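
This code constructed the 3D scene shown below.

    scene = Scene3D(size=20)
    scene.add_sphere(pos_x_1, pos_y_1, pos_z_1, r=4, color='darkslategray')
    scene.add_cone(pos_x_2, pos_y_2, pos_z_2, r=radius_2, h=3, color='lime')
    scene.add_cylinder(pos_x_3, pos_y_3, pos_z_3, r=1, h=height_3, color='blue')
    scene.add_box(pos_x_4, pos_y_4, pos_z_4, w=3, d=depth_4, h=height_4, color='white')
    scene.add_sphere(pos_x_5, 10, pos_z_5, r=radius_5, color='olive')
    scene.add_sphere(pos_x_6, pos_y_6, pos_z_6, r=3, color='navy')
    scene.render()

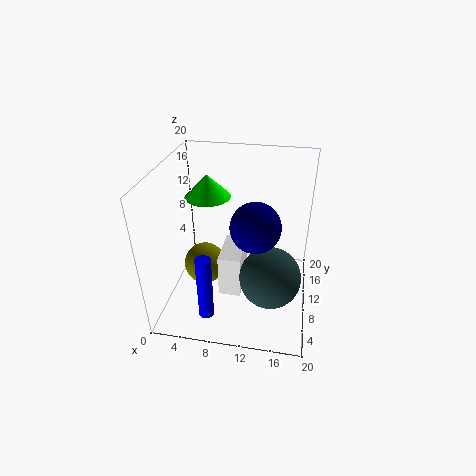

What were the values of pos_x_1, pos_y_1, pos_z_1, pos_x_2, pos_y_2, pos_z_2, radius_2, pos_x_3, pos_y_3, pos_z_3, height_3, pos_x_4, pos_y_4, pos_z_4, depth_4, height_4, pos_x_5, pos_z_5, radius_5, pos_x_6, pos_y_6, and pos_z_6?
pos_x_1 = 15
pos_y_1 = 6
pos_z_1 = 7
pos_x_2 = 6
pos_y_2 = 10
pos_z_2 = 16
radius_2 = 3
pos_x_3 = 7
pos_y_3 = 3
pos_z_3 = 2
height_3 = 9
pos_x_4 = 8
pos_y_4 = 6
pos_z_4 = 3
depth_4 = 6
height_4 = 6
pos_x_5 = 5
pos_z_5 = 5
radius_5 = 3
pos_x_6 = 13
pos_y_6 = 5
pos_z_6 = 15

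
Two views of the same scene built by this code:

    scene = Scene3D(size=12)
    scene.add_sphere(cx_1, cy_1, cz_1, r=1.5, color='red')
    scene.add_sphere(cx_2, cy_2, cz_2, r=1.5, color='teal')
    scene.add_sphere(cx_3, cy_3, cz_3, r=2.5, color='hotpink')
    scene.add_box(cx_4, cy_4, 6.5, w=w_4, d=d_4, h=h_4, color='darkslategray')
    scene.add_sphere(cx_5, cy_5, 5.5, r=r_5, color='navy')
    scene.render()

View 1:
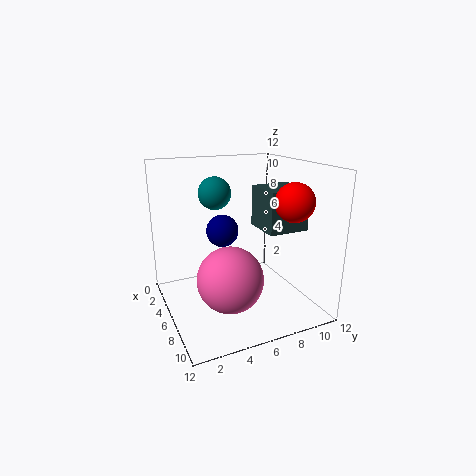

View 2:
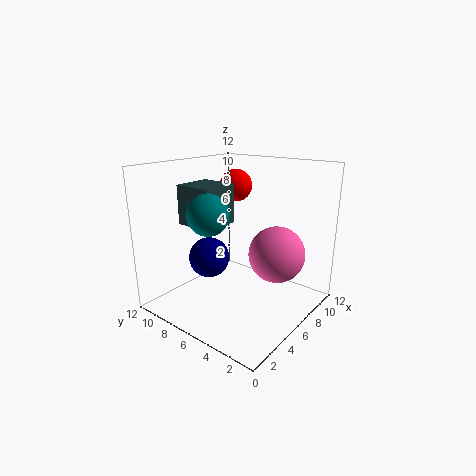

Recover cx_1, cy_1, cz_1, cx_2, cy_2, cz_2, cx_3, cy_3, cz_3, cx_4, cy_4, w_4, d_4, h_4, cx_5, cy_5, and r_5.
cx_1 = 9.5; cy_1 = 9; cz_1 = 9.5; cx_2 = 2; cy_2 = 5.5; cz_2 = 9; cx_3 = 9; cy_3 = 4; cz_3 = 4; cx_4 = 4.5; cy_4 = 8; w_4 = 3.5; d_4 = 3.5; h_4 = 3.5; cx_5 = 2.5; cy_5 = 6; r_5 = 1.5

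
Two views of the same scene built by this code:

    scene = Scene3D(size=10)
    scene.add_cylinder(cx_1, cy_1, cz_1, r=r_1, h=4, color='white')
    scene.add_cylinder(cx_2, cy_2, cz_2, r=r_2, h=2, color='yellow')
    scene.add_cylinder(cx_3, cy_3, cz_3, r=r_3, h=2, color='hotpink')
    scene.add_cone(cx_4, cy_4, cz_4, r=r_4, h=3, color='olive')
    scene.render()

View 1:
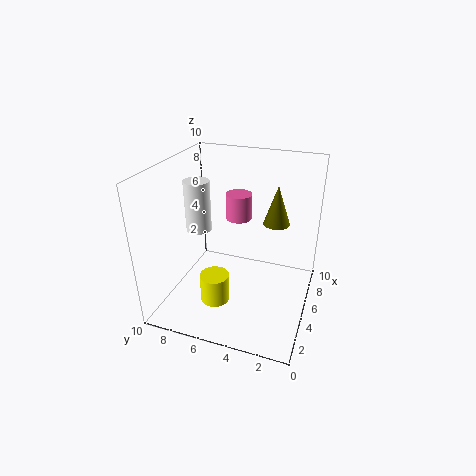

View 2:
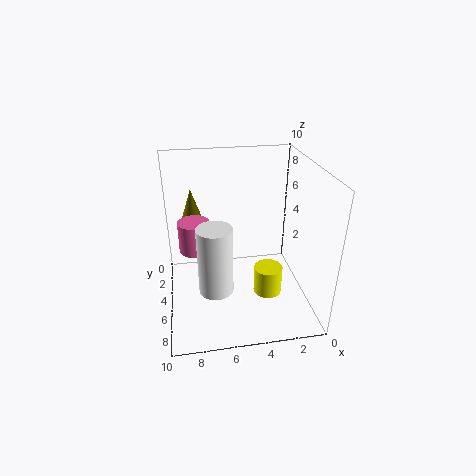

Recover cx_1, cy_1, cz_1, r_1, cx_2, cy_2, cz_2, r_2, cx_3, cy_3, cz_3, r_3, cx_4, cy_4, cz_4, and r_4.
cx_1 = 7, cy_1 = 9, cz_1 = 4, r_1 = 1, cx_2 = 3, cy_2 = 6, cz_2 = 1, r_2 = 1, cx_3 = 8, cy_3 = 6, cz_3 = 5, r_3 = 1, cx_4 = 8, cy_4 = 3, cz_4 = 5, r_4 = 1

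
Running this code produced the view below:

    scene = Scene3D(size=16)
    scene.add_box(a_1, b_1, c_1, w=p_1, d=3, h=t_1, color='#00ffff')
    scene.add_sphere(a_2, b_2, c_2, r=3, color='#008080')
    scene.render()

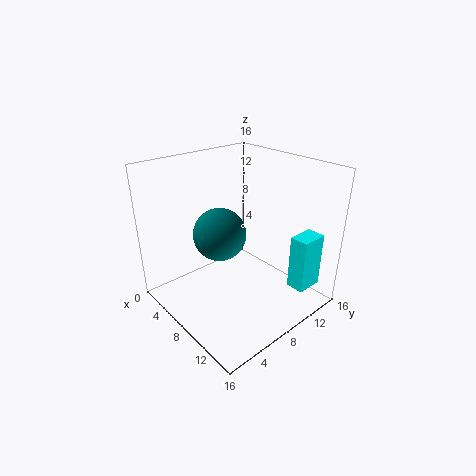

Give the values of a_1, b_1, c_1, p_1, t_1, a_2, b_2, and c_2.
a_1 = 13
b_1 = 11
c_1 = 3
p_1 = 2
t_1 = 6
a_2 = 6
b_2 = 7
c_2 = 8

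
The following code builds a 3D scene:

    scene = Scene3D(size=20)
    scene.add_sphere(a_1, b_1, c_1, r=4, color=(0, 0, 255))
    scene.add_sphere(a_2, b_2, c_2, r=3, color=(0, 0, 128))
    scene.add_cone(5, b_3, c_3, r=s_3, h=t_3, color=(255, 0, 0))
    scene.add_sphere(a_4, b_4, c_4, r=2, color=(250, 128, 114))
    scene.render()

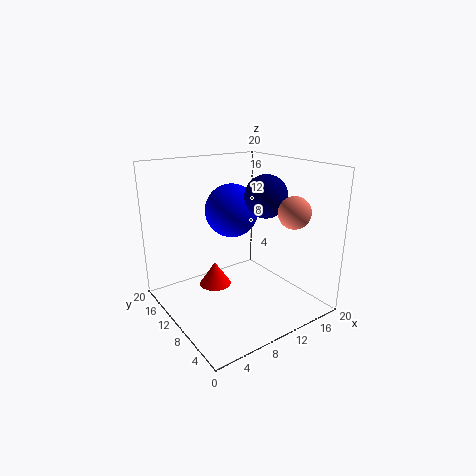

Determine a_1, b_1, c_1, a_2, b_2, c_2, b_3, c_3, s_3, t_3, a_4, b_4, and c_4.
a_1 = 12
b_1 = 14.5
c_1 = 12.5
a_2 = 14
b_2 = 9
c_2 = 15.5
b_3 = 8
c_3 = 5.5
s_3 = 2
t_3 = 3
a_4 = 13
b_4 = 2.5
c_4 = 15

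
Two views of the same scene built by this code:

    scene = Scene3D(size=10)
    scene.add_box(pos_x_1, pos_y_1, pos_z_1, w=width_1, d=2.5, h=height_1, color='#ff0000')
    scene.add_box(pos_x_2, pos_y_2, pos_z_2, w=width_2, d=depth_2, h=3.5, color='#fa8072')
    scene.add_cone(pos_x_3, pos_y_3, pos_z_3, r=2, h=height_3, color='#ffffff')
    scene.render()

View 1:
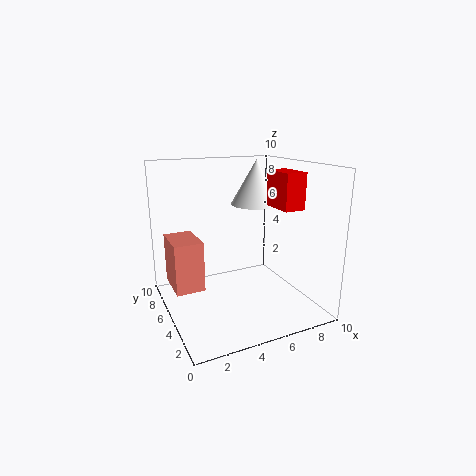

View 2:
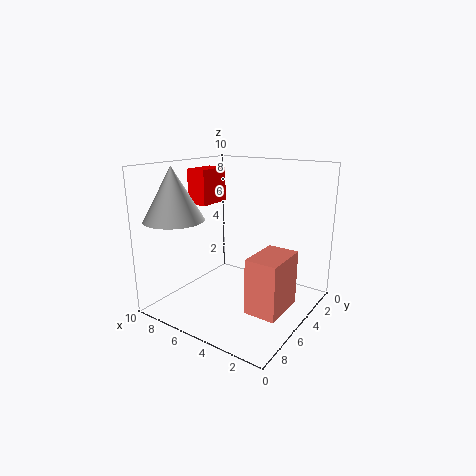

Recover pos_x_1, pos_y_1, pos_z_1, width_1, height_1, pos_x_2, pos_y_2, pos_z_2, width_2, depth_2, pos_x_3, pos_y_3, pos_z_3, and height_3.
pos_x_1 = 7.5
pos_y_1 = 3
pos_z_1 = 7
width_1 = 1.5
height_1 = 2.5
pos_x_2 = 0.5
pos_y_2 = 5
pos_z_2 = 1.5
width_2 = 2
depth_2 = 3
pos_x_3 = 8
pos_y_3 = 8
pos_z_3 = 6.5
height_3 = 3.5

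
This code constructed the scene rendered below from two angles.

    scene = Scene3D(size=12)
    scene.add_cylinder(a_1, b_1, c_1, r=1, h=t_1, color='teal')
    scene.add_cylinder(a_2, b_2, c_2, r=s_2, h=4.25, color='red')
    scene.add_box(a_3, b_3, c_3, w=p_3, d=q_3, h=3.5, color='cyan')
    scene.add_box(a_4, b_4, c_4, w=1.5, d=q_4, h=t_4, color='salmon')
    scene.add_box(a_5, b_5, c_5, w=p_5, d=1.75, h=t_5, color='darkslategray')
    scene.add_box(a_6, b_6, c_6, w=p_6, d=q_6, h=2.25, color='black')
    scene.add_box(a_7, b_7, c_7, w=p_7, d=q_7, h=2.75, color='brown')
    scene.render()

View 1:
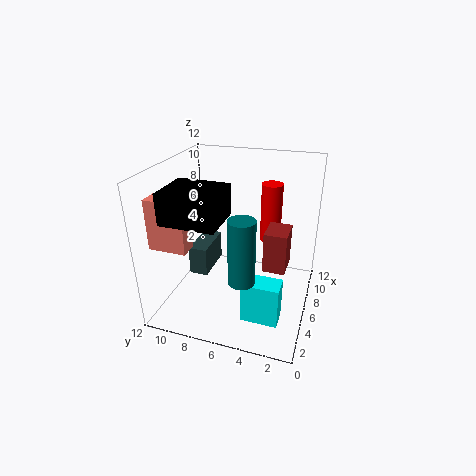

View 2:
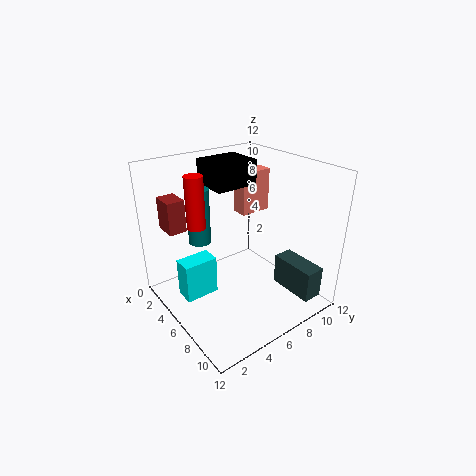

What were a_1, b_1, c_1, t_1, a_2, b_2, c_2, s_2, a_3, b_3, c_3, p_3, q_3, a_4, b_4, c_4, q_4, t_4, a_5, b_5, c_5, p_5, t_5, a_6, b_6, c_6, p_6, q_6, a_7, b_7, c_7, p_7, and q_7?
a_1 = 2.25; b_1 = 4.5; c_1 = 4.5; t_1 = 5; a_2 = 4.5; b_2 = 3; c_2 = 7.25; s_2 = 0.75; a_3 = 2.75; b_3 = 1.75; c_3 = 0.25; p_3 = 1.75; q_3 = 3; a_4 = 1.75; b_4 = 8.75; c_4 = 6.25; q_4 = 3; t_4 = 4; a_5 = 7; b_5 = 9.5; c_5 = 0.75; p_5 = 4; t_5 = 2.75; a_6 = 0.25; b_6 = 5.75; c_6 = 9.25; p_6 = 3.5; q_6 = 4; a_7 = 1.25; b_7 = 1.25; c_7 = 6.5; p_7 = 2; q_7 = 1.5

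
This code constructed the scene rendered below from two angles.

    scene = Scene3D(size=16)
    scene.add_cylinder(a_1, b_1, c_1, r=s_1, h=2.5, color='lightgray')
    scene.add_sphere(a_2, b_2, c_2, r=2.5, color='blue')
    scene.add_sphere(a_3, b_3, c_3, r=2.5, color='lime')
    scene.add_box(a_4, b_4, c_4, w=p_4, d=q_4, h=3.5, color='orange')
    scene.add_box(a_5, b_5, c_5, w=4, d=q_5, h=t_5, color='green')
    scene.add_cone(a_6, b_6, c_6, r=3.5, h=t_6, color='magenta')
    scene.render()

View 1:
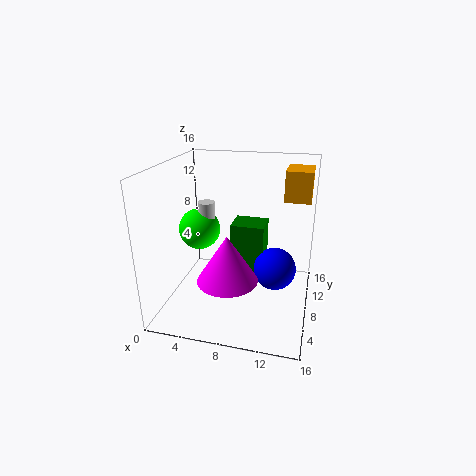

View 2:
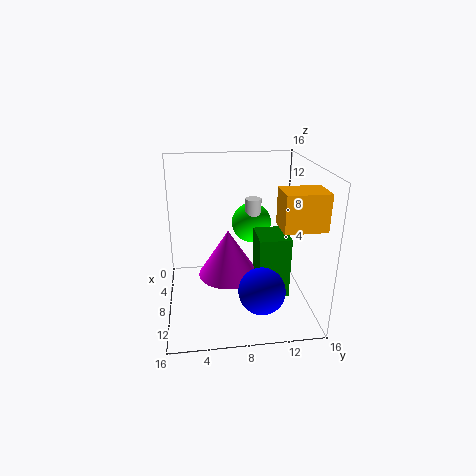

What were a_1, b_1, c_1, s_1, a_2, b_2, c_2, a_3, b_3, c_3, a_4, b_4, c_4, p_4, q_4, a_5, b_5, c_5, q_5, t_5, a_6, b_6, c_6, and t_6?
a_1 = 3.5, b_1 = 10.5, c_1 = 8.5, s_1 = 1, a_2 = 12, b_2 = 10, c_2 = 3.5, a_3 = 2.5, b_3 = 10.5, c_3 = 7.5, a_4 = 12.5, b_4 = 11, c_4 = 11.5, p_4 = 3, q_4 = 4, a_5 = 6.5, b_5 = 10, c_5 = 1.5, q_5 = 3.5, t_5 = 7, a_6 = 7, b_6 = 7, c_6 = 3, t_6 = 5.5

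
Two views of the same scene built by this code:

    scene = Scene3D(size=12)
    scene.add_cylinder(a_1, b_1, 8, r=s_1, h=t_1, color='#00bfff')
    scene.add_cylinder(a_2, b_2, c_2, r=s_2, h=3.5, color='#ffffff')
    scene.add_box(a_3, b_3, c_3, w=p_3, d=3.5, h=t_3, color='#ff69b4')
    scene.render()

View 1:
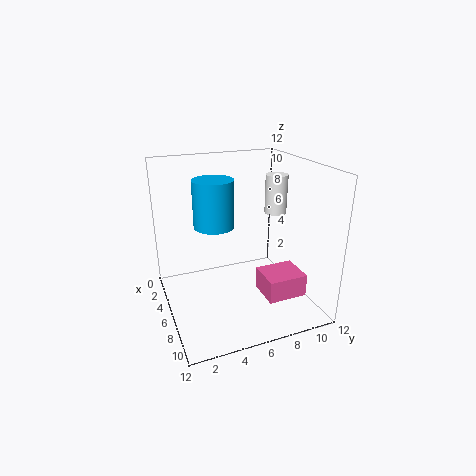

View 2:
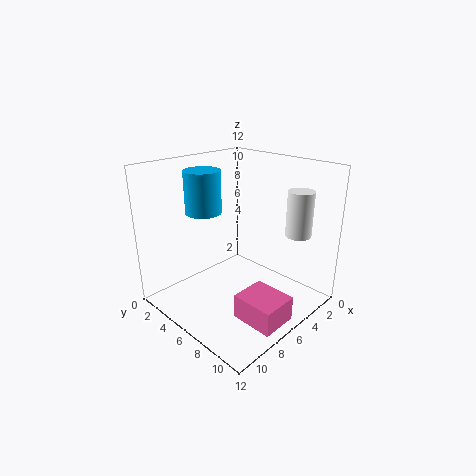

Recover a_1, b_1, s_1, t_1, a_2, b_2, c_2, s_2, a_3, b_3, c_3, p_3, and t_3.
a_1 = 7.5, b_1 = 3.5, s_1 = 1.5, t_1 = 3.5, a_2 = 4, b_2 = 10.5, c_2 = 7, s_2 = 1, a_3 = 5.5, b_3 = 8, c_3 = 0.5, p_3 = 3, t_3 = 2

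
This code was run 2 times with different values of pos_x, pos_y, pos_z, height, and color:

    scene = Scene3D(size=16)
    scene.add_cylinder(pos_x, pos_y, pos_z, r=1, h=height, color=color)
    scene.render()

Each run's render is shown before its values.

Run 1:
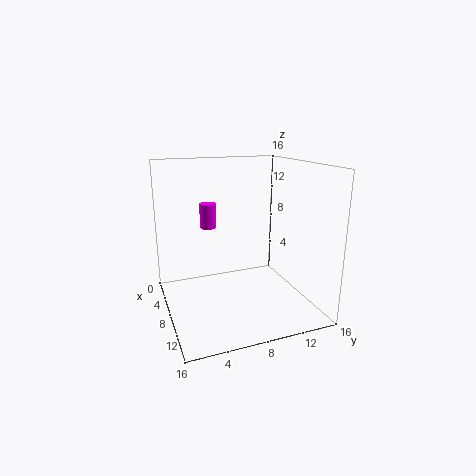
pos_x = 3, pos_y = 6, pos_z = 8, height = 3, color = 'magenta'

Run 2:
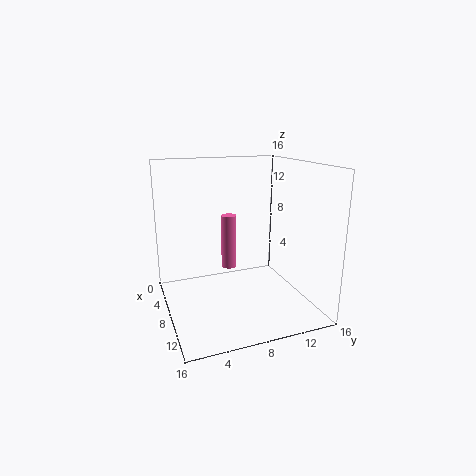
pos_x = 2, pos_y = 9, pos_z = 2, height = 7, color = 'hotpink'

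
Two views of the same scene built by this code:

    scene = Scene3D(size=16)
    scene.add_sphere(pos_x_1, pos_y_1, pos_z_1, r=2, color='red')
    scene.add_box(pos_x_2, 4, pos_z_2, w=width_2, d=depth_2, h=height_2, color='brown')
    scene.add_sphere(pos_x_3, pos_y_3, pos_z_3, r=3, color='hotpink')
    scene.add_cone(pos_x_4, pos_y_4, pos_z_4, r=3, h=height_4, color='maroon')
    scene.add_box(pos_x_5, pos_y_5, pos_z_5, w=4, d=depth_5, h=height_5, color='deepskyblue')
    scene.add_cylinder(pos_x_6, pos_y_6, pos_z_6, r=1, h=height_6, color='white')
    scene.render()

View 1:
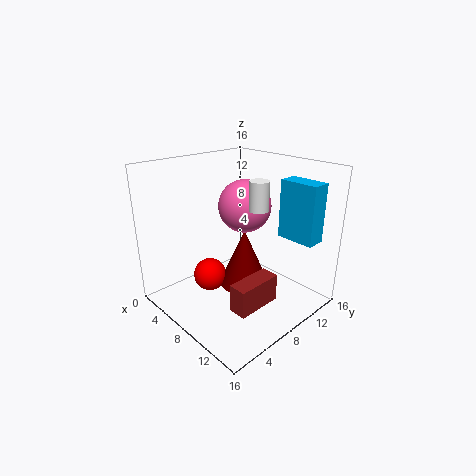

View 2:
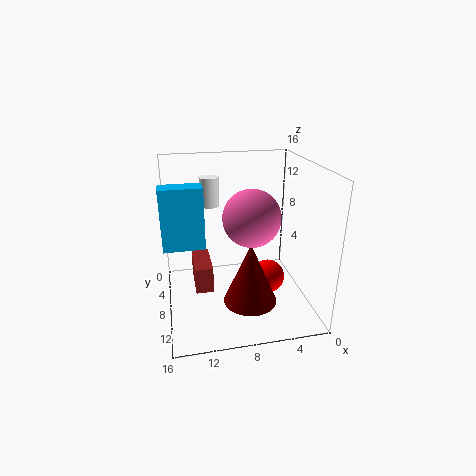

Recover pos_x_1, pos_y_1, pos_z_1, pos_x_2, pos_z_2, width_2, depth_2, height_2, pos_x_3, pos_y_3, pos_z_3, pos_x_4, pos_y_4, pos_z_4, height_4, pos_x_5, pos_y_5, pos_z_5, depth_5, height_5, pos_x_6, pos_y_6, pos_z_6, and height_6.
pos_x_1 = 4; pos_y_1 = 7; pos_z_1 = 2; pos_x_2 = 11; pos_z_2 = 2; width_2 = 2; depth_2 = 5; height_2 = 3; pos_x_3 = 7; pos_y_3 = 10; pos_z_3 = 11; pos_x_4 = 7; pos_y_4 = 10; pos_z_4 = 1; height_4 = 7; pos_x_5 = 12; pos_y_5 = 10; pos_z_5 = 9; depth_5 = 2; height_5 = 6; pos_x_6 = 11; pos_y_6 = 8; pos_z_6 = 12; height_6 = 3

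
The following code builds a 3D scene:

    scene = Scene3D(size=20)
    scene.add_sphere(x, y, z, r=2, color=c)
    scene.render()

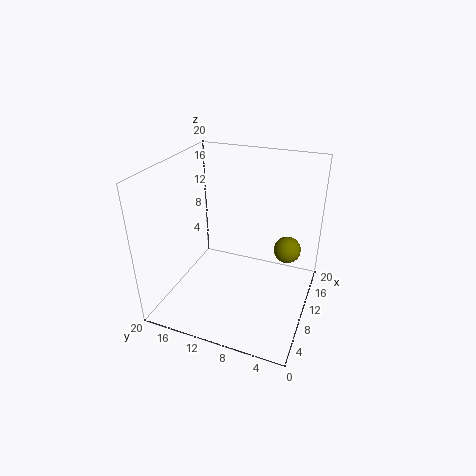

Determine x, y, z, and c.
x = 15
y = 4
z = 6.5
c = 'olive'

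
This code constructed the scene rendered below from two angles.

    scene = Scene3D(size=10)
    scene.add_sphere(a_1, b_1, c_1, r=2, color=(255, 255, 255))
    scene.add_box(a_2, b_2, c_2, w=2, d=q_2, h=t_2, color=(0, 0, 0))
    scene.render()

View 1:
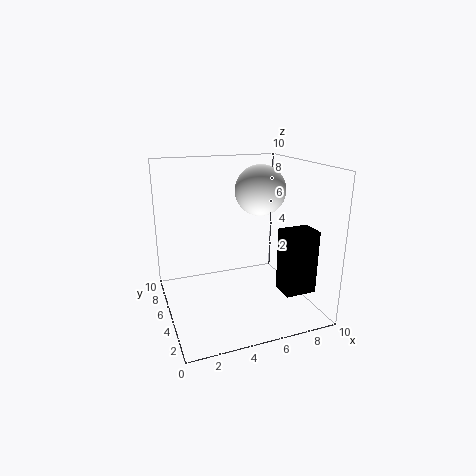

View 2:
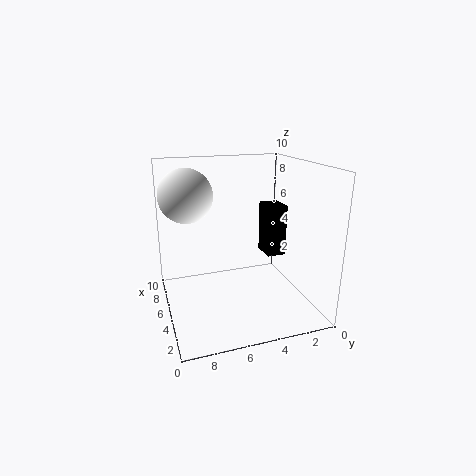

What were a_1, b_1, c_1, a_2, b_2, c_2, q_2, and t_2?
a_1 = 8; b_1 = 8; c_1 = 7.5; a_2 = 6.5; b_2 = 0.5; c_2 = 2.5; q_2 = 1.5; t_2 = 4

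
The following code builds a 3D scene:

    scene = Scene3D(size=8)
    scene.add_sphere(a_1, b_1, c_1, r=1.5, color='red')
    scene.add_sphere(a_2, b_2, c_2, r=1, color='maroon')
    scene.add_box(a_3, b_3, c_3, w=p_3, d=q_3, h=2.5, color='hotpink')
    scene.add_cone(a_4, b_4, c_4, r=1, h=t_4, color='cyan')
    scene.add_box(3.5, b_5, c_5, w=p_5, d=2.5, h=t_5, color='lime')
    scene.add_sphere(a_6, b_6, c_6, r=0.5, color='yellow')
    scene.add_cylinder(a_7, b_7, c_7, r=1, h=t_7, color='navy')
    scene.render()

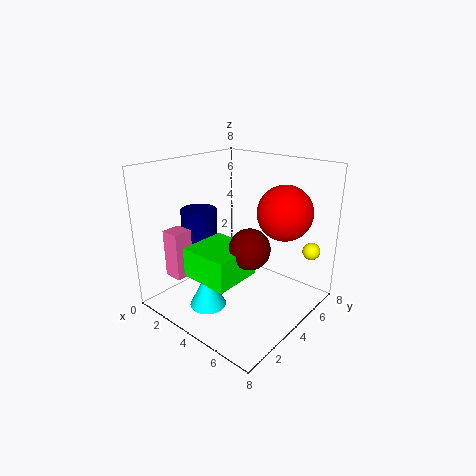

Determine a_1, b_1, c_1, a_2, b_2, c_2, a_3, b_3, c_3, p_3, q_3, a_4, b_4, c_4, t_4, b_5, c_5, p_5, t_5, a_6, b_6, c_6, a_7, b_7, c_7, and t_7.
a_1 = 6; b_1 = 5.5; c_1 = 5.5; a_2 = 6; b_2 = 2.5; c_2 = 4.5; a_3 = 2; b_3 = 0.5; c_3 = 2.5; p_3 = 1; q_3 = 1; a_4 = 3.5; b_4 = 2; c_4 = 0.5; t_4 = 2; b_5 = 0.5; c_5 = 3; p_5 = 2.5; t_5 = 1.5; a_6 = 7; b_6 = 7; c_6 = 3; a_7 = 2; b_7 = 3; c_7 = 2.5; t_7 = 3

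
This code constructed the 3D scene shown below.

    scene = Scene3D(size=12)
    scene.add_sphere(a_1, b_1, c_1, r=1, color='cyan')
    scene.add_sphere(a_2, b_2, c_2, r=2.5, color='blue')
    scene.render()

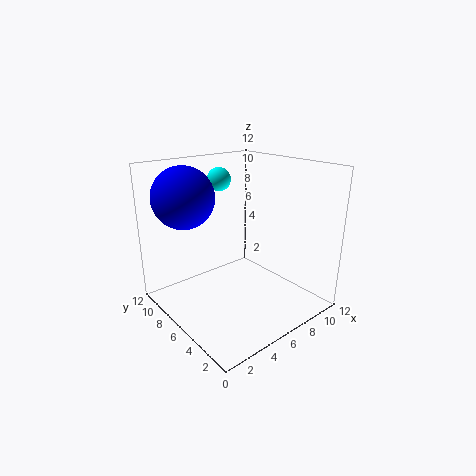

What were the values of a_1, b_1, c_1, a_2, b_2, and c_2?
a_1 = 6, b_1 = 8.5, c_1 = 10.5, a_2 = 2.5, b_2 = 8.5, c_2 = 9.5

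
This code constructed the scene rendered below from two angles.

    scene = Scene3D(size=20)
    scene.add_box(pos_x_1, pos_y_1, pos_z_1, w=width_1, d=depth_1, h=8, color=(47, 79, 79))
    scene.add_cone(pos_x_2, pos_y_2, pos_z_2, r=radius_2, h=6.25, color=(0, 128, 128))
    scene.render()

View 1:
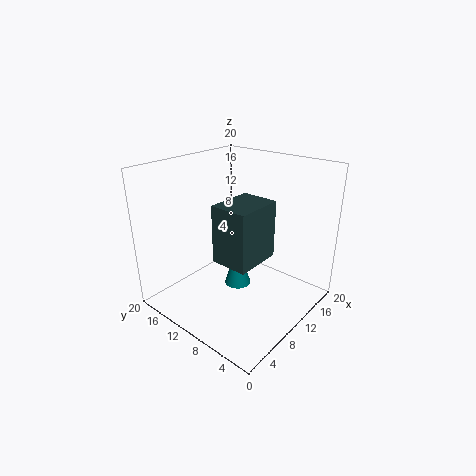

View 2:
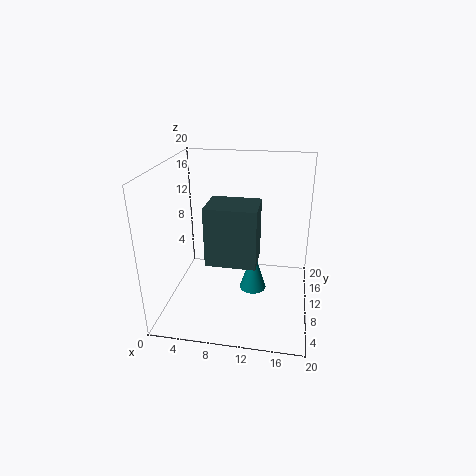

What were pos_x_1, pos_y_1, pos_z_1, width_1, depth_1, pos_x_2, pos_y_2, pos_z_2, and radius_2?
pos_x_1 = 6.25
pos_y_1 = 6
pos_z_1 = 7.5
width_1 = 6.75
depth_1 = 5.25
pos_x_2 = 12
pos_y_2 = 11.75
pos_z_2 = 1
radius_2 = 2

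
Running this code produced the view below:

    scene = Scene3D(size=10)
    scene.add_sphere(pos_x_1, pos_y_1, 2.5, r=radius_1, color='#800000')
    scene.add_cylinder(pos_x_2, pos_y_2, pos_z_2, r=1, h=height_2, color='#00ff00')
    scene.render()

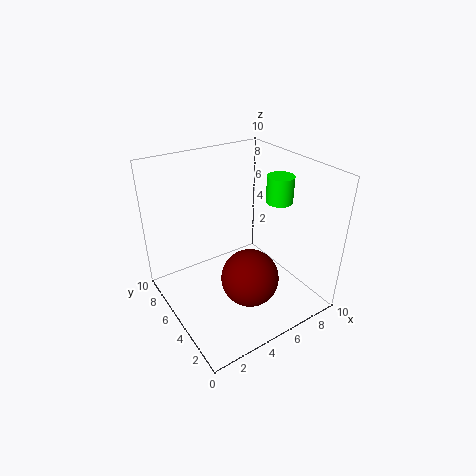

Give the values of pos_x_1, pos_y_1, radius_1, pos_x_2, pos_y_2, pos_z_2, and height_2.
pos_x_1 = 5
pos_y_1 = 3.5
radius_1 = 2
pos_x_2 = 9
pos_y_2 = 5.5
pos_z_2 = 6.5
height_2 = 2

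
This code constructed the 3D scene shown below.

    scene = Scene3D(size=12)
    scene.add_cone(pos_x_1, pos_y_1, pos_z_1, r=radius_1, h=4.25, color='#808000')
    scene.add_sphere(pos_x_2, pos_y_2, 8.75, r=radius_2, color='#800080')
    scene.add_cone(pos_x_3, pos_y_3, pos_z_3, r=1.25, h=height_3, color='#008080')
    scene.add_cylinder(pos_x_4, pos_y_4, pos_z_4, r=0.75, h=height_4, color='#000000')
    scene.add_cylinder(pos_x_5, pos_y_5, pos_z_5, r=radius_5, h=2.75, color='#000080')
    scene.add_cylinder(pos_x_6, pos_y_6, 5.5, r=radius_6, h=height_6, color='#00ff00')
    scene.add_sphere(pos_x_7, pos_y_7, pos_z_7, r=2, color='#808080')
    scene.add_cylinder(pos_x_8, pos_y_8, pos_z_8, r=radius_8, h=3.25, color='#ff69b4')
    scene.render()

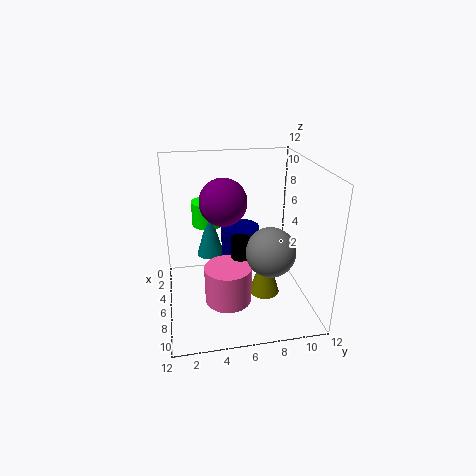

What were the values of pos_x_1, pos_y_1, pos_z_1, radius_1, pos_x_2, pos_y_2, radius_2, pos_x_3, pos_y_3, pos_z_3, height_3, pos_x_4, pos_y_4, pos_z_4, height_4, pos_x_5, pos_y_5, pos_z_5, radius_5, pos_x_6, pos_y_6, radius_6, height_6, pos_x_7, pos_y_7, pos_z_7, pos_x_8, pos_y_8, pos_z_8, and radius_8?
pos_x_1 = 7.5; pos_y_1 = 8; pos_z_1 = 1.5; radius_1 = 1.25; pos_x_2 = 4.75; pos_y_2 = 5; radius_2 = 2; pos_x_3 = 2.75; pos_y_3 = 4; pos_z_3 = 3; height_3 = 4.25; pos_x_4 = 7; pos_y_4 = 6; pos_z_4 = 4.75; height_4 = 1.75; pos_x_5 = 3.25; pos_y_5 = 6.75; pos_z_5 = 3; radius_5 = 1.75; pos_x_6 = 1.5; pos_y_6 = 4; radius_6 = 1.5; height_6 = 2.25; pos_x_7 = 8; pos_y_7 = 8.25; pos_z_7 = 5.5; pos_x_8 = 6.75; pos_y_8 = 5; pos_z_8 = 0.5; radius_8 = 2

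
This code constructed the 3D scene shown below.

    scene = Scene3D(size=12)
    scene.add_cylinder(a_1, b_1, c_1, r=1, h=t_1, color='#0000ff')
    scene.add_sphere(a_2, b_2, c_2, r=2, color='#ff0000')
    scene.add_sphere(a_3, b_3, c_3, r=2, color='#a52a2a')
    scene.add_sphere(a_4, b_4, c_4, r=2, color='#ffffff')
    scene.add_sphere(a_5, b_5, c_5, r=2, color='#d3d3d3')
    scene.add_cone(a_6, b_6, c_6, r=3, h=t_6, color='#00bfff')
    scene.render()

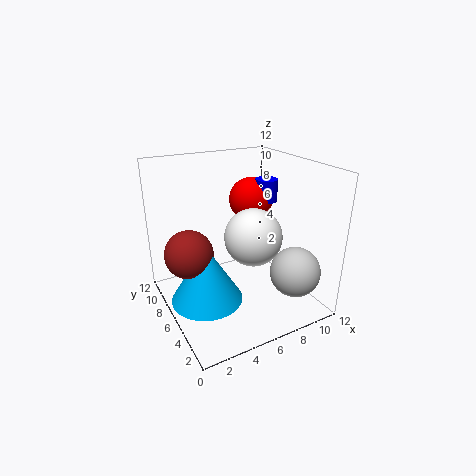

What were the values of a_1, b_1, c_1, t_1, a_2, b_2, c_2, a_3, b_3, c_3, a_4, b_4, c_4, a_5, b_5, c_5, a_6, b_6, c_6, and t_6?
a_1 = 10; b_1 = 8; c_1 = 8; t_1 = 2; a_2 = 9; b_2 = 9; c_2 = 8; a_3 = 2; b_3 = 7; c_3 = 5; a_4 = 5; b_4 = 2; c_4 = 8; a_5 = 9; b_5 = 2; c_5 = 4; a_6 = 3; b_6 = 6; c_6 = 1; t_6 = 5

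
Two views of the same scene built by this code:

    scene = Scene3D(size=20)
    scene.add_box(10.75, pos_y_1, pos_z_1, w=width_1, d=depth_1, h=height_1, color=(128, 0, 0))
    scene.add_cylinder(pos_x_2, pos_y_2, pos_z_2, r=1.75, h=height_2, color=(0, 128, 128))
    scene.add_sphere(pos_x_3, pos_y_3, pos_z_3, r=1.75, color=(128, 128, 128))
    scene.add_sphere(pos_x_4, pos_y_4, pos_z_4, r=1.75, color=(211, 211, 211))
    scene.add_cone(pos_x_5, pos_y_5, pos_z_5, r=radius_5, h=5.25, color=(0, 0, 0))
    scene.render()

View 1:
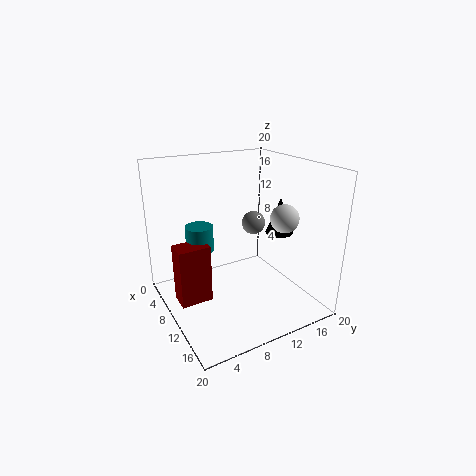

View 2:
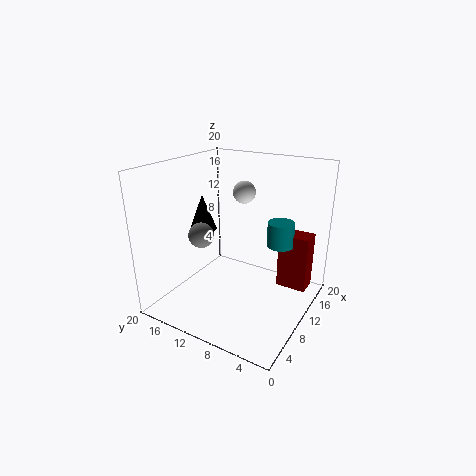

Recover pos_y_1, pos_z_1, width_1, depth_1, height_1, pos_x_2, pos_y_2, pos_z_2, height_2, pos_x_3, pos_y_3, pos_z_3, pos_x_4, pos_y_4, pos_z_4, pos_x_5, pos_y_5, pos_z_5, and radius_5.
pos_y_1 = 0.25, pos_z_1 = 4, width_1 = 2.75, depth_1 = 4, height_1 = 7.5, pos_x_2 = 10.75, pos_y_2 = 4, pos_z_2 = 10, height_2 = 3.25, pos_x_3 = 7.25, pos_y_3 = 14.25, pos_z_3 = 10.5, pos_x_4 = 16.5, pos_y_4 = 12.75, pos_z_4 = 14.5, pos_x_5 = 10.75, pos_y_5 = 16.5, pos_z_5 = 9.75, radius_5 = 2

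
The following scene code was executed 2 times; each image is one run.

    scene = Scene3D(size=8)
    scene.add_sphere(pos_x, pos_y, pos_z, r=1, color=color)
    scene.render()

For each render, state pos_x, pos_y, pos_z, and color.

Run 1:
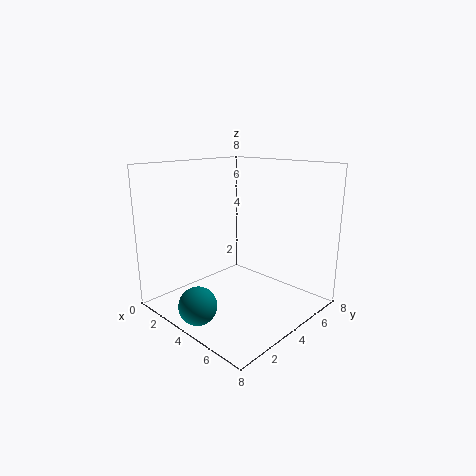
pos_x = 4, pos_y = 1, pos_z = 1, color = 'teal'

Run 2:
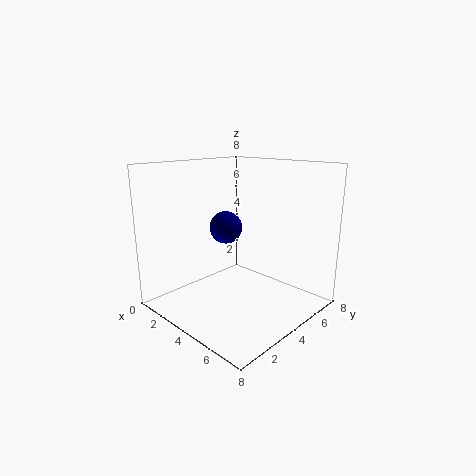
pos_x = 2, pos_y = 5, pos_z = 4, color = 'navy'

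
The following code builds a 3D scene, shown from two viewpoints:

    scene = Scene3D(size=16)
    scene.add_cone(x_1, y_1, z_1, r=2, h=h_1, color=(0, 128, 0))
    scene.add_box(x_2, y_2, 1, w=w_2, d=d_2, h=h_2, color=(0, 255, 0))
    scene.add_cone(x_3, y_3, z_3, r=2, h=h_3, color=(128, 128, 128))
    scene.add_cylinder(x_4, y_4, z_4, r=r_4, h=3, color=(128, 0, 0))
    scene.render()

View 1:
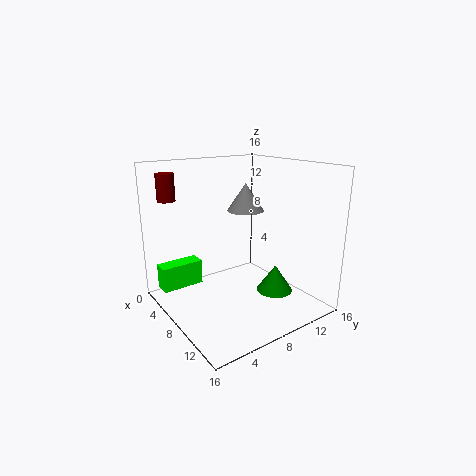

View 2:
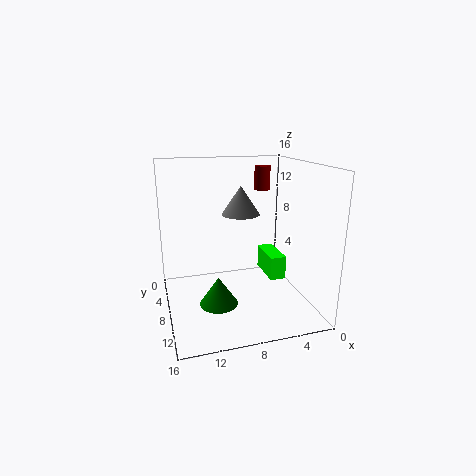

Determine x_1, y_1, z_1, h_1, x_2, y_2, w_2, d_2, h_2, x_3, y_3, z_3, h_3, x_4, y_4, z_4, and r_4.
x_1 = 11; y_1 = 11; z_1 = 2; h_1 = 3; x_2 = 1; y_2 = 1; w_2 = 2; d_2 = 5; h_2 = 3; x_3 = 8; y_3 = 9; z_3 = 11; h_3 = 3; x_4 = 3; y_4 = 2; z_4 = 12; r_4 = 1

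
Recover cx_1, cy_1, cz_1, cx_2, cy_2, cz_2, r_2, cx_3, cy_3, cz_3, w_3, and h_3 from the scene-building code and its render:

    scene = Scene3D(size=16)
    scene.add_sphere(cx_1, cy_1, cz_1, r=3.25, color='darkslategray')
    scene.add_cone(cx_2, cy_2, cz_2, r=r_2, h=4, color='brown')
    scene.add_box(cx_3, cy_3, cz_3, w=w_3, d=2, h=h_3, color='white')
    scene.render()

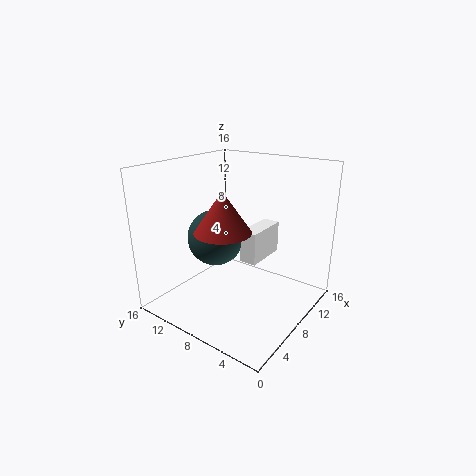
cx_1 = 8, cy_1 = 11.25, cz_1 = 7.25, cx_2 = 3.5, cy_2 = 6.5, cz_2 = 10.5, r_2 = 2.75, cx_3 = 8.75, cy_3 = 6.25, cz_3 = 4.75, w_3 = 5.25, h_3 = 3.75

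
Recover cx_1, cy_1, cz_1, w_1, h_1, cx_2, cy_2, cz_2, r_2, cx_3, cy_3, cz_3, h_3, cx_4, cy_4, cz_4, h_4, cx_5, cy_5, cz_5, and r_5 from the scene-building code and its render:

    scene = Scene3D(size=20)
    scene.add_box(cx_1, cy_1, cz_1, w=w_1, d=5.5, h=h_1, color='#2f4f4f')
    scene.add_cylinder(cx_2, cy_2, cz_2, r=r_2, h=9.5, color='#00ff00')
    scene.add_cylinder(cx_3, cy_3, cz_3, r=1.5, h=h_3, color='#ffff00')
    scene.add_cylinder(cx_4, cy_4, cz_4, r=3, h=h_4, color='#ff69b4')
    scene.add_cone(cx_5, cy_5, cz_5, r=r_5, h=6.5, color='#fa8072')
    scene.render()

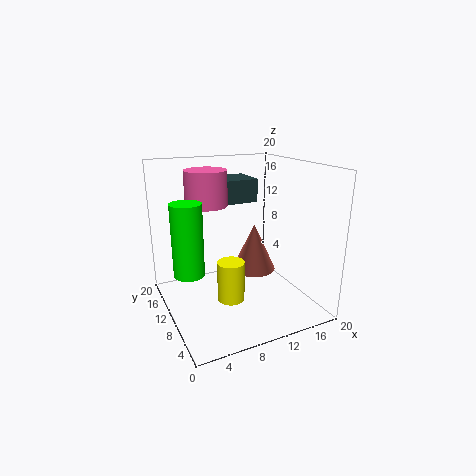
cx_1 = 9, cy_1 = 14.5, cz_1 = 13.5, w_1 = 6.5, h_1 = 3.5, cx_2 = 2.5, cy_2 = 9, cz_2 = 6.5, r_2 = 2, cx_3 = 5, cy_3 = 1.5, cz_3 = 6.5, h_3 = 4.5, cx_4 = 7, cy_4 = 14, cz_4 = 14, h_4 = 5, cx_5 = 12, cy_5 = 9, cz_5 = 5.5, r_5 = 3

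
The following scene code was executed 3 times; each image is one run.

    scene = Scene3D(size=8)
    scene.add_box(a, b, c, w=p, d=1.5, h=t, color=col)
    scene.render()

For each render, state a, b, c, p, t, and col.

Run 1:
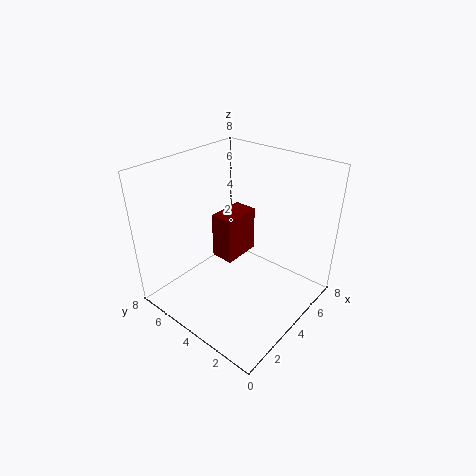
a = 5, b = 5.5, c = 1, p = 2.5, t = 3, col = 'maroon'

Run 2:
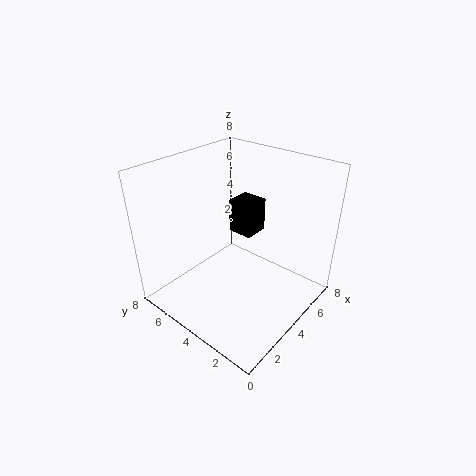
a = 5, b = 4, c = 3.5, p = 1.5, t = 2, col = 'black'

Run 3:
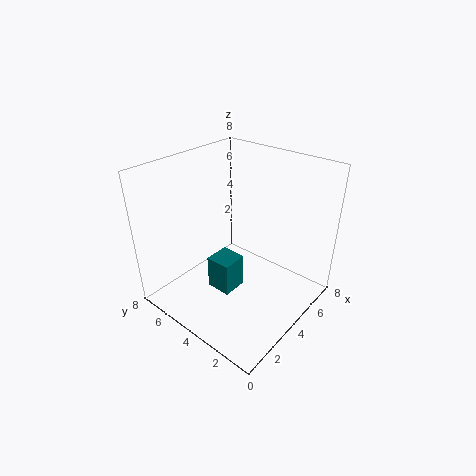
a = 3, b = 4, c = 0.5, p = 1.5, t = 2, col = 'teal'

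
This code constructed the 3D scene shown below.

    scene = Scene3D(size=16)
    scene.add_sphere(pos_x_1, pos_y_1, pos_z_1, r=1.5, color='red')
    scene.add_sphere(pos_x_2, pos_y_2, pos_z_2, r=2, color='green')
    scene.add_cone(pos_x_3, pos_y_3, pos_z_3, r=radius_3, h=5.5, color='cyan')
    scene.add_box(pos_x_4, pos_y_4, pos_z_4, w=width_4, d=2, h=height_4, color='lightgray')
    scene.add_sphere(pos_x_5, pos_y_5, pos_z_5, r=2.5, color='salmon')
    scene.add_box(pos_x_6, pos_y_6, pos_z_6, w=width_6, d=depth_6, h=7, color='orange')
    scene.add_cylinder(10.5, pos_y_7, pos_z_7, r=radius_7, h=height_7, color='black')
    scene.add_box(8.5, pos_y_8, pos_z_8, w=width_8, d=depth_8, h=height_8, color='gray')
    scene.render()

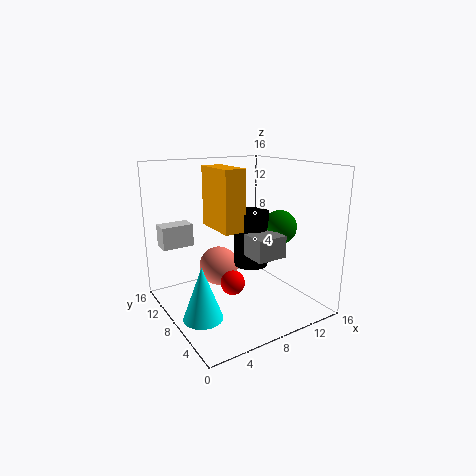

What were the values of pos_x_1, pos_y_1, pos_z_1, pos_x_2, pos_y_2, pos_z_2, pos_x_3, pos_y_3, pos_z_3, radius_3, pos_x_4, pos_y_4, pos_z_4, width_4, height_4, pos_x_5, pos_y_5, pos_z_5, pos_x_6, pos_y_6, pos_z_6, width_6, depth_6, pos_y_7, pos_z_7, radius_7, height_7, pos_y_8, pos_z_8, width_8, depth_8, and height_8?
pos_x_1 = 8.5; pos_y_1 = 10; pos_z_1 = 1.5; pos_x_2 = 13.5; pos_y_2 = 7.5; pos_z_2 = 8.5; pos_x_3 = 2; pos_y_3 = 5; pos_z_3 = 1.5; radius_3 = 2; pos_x_4 = 0.5; pos_y_4 = 11; pos_z_4 = 7; width_4 = 3.5; height_4 = 2.5; pos_x_5 = 8.5; pos_y_5 = 13.5; pos_z_5 = 2.5; pos_x_6 = 6.5; pos_y_6 = 8; pos_z_6 = 8.5; width_6 = 2.5; depth_6 = 5.5; pos_y_7 = 9; pos_z_7 = 4; radius_7 = 2; height_7 = 6.5; pos_y_8 = 4.5; pos_z_8 = 6; width_8 = 3.5; depth_8 = 3; height_8 = 2.5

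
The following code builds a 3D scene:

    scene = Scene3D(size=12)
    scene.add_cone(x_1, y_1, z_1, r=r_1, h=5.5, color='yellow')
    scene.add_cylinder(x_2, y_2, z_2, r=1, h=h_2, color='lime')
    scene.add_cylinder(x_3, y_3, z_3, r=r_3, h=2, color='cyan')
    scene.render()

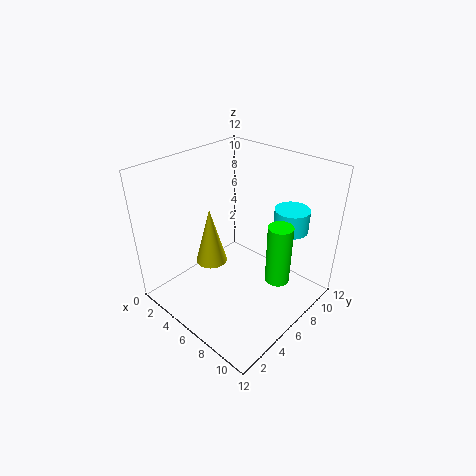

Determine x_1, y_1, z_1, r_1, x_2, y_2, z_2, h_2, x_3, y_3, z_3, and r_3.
x_1 = 2; y_1 = 6.5; z_1 = 1.5; r_1 = 1.5; x_2 = 9.5; y_2 = 7; z_2 = 3; h_2 = 5; x_3 = 8.5; y_3 = 10; z_3 = 6; r_3 = 1.5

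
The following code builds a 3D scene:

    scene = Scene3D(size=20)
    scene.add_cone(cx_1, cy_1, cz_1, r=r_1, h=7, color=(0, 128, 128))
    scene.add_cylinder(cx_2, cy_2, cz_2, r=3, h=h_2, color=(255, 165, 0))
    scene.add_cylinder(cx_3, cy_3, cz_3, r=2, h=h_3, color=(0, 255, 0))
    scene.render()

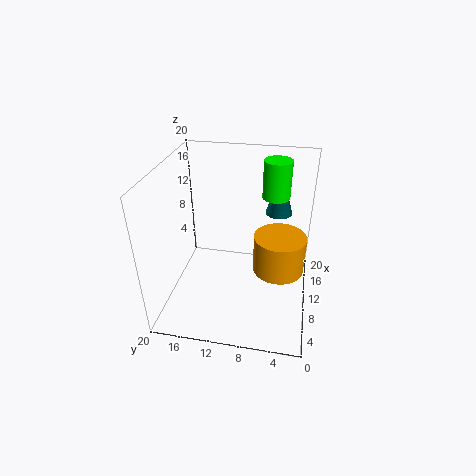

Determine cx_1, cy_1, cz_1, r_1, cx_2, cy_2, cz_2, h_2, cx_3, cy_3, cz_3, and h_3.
cx_1 = 16.5, cy_1 = 5, cz_1 = 11, r_1 = 2, cx_2 = 4.5, cy_2 = 4, cz_2 = 10, h_2 = 4.5, cx_3 = 15.5, cy_3 = 5.5, cz_3 = 14, h_3 = 5.5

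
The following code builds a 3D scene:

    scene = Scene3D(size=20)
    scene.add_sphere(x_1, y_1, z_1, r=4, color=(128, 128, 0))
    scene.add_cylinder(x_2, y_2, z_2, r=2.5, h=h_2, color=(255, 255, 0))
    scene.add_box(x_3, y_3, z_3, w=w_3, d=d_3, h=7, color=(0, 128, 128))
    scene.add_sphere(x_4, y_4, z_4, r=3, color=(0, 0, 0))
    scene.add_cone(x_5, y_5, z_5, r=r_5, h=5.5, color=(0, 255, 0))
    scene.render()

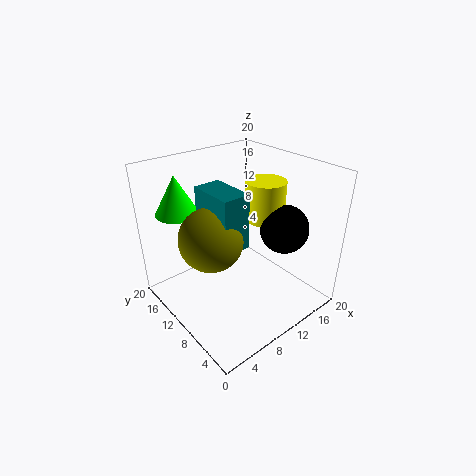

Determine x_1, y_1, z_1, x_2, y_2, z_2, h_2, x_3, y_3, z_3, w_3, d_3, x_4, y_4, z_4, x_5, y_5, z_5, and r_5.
x_1 = 4.5
y_1 = 8.5
z_1 = 12.5
x_2 = 11.5
y_2 = 6.5
z_2 = 14
h_2 = 5
x_3 = 4.5
y_3 = 5.5
z_3 = 11.5
w_3 = 3.5
d_3 = 6
x_4 = 12
y_4 = 3.5
z_4 = 13.5
x_5 = 4.5
y_5 = 16.5
z_5 = 13
r_5 = 3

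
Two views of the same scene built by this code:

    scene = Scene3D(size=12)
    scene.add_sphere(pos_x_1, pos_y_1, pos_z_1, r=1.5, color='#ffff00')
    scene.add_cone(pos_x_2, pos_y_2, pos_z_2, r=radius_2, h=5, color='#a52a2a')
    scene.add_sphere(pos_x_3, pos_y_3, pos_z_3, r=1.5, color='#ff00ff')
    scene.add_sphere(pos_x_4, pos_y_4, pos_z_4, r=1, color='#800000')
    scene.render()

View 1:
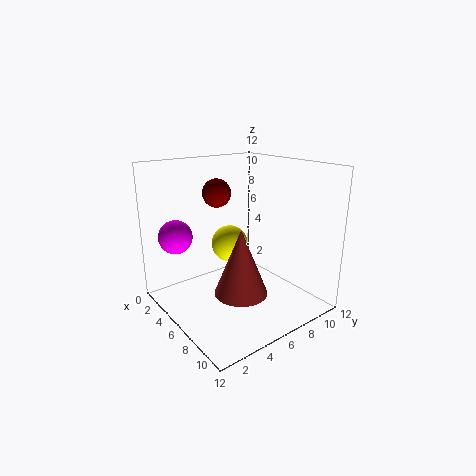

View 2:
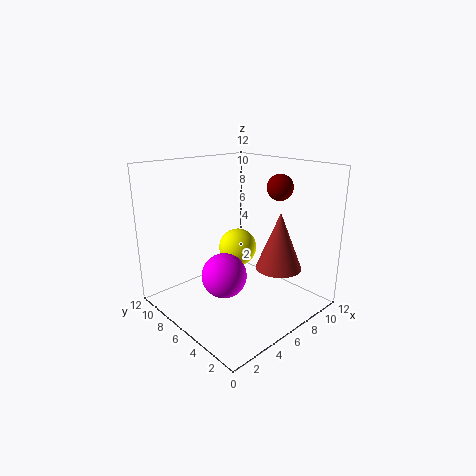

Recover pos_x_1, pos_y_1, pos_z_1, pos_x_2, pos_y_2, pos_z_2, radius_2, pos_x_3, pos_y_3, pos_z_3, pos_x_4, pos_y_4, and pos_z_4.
pos_x_1 = 5.5, pos_y_1 = 5.5, pos_z_1 = 5.5, pos_x_2 = 9, pos_y_2 = 4, pos_z_2 = 3, radius_2 = 2, pos_x_3 = 1.5, pos_y_3 = 2.5, pos_z_3 = 5.5, pos_x_4 = 7.5, pos_y_4 = 3, pos_z_4 = 10.5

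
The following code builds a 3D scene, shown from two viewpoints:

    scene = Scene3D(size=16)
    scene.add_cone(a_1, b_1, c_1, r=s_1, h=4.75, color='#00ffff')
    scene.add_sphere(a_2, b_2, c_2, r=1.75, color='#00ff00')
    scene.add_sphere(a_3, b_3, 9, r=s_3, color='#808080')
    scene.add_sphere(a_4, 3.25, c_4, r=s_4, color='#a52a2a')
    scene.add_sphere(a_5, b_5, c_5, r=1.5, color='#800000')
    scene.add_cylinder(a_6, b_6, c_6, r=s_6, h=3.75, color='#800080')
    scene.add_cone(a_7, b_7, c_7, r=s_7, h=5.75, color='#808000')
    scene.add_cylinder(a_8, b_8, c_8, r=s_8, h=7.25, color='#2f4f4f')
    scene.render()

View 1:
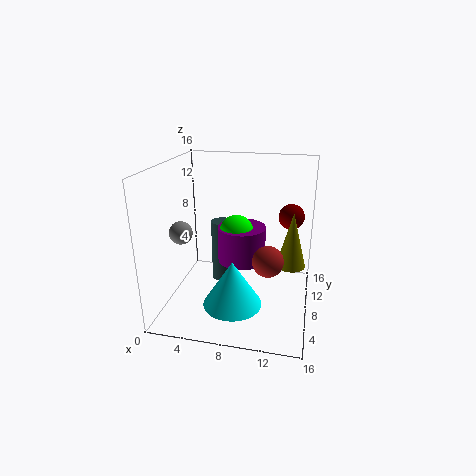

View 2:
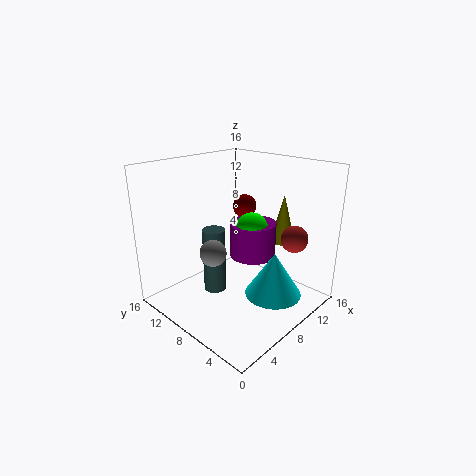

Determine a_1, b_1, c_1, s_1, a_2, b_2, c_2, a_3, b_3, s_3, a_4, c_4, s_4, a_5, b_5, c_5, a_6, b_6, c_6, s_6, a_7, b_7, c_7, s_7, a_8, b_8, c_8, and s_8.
a_1 = 8.5, b_1 = 3.25, c_1 = 2.75, s_1 = 3, a_2 = 8.25, b_2 = 6.25, c_2 = 9.5, a_3 = 2.25, b_3 = 5.75, s_3 = 1.25, a_4 = 12, c_4 = 8, s_4 = 1.5, a_5 = 13.5, b_5 = 12, c_5 = 9.5, a_6 = 8.75, b_6 = 6.5, c_6 = 6.25, s_6 = 2.5, a_7 = 14, b_7 = 6.25, c_7 = 6.25, s_7 = 1.5, a_8 = 5.75, b_8 = 9.5, c_8 = 2, s_8 = 1.25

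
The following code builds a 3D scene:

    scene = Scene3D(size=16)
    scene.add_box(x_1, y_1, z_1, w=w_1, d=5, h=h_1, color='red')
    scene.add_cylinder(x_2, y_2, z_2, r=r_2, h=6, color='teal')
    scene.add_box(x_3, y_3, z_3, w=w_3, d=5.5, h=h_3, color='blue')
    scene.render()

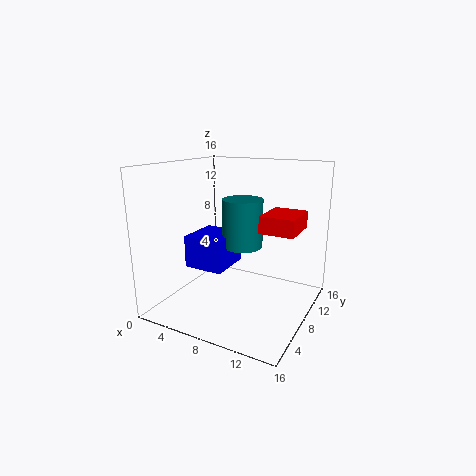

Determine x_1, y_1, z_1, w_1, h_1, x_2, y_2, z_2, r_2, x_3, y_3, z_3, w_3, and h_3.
x_1 = 10
y_1 = 9
z_1 = 8.5
w_1 = 4
h_1 = 2
x_2 = 6.5
y_2 = 12
z_2 = 5.5
r_2 = 2.5
x_3 = 0.5
y_3 = 8
z_3 = 3
w_3 = 5
h_3 = 4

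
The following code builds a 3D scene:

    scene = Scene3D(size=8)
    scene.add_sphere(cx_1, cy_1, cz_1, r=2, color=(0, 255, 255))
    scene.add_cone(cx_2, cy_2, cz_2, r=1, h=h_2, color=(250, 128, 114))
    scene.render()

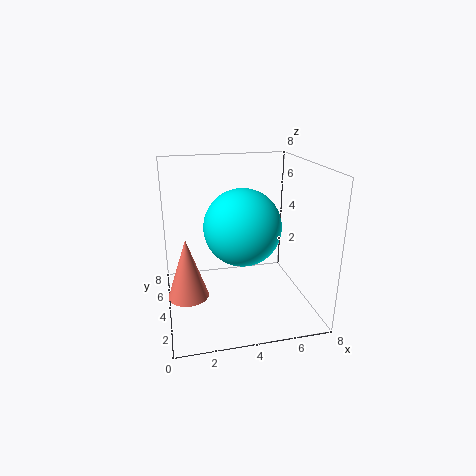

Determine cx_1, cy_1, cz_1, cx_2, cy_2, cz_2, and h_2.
cx_1 = 4
cy_1 = 3
cz_1 = 5
cx_2 = 1
cy_2 = 2
cz_2 = 2
h_2 = 3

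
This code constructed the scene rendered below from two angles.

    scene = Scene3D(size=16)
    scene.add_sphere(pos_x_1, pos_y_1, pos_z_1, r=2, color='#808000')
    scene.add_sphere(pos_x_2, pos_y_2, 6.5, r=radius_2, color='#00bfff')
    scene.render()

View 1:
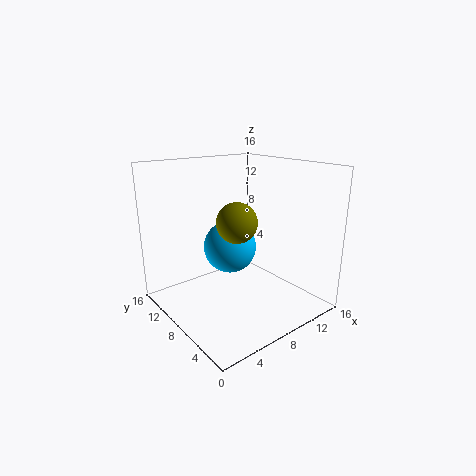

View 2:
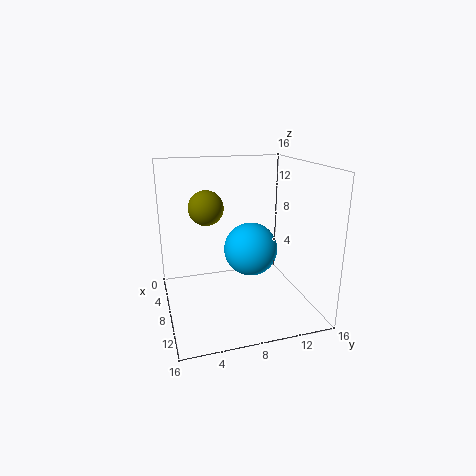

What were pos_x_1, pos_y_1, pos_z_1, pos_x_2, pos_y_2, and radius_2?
pos_x_1 = 5.5
pos_y_1 = 5
pos_z_1 = 11
pos_x_2 = 8
pos_y_2 = 9.5
radius_2 = 3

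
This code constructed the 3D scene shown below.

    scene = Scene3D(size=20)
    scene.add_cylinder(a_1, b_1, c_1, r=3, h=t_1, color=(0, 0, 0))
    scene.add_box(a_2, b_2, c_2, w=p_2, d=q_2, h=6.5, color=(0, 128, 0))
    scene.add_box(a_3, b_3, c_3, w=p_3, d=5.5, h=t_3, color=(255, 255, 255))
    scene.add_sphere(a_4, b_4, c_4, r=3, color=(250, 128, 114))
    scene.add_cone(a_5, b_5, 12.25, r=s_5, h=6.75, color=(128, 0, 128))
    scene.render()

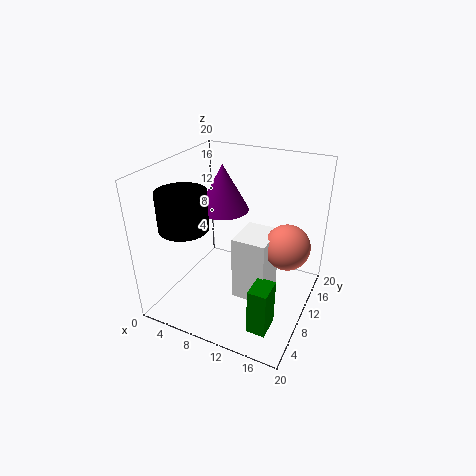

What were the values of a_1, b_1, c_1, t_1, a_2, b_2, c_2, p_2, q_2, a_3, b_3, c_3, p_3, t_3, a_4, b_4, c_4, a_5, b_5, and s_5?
a_1 = 6.25, b_1 = 3, c_1 = 14, t_1 = 4.75, a_2 = 14.5, b_2 = 3.25, c_2 = 0.5, p_2 = 2.5, q_2 = 3.5, a_3 = 10.75, b_3 = 6.5, c_3 = 2.75, p_3 = 4.5, t_3 = 9, a_4 = 17, b_4 = 10.25, c_4 = 10.25, a_5 = 6, b_5 = 13.25, s_5 = 3.75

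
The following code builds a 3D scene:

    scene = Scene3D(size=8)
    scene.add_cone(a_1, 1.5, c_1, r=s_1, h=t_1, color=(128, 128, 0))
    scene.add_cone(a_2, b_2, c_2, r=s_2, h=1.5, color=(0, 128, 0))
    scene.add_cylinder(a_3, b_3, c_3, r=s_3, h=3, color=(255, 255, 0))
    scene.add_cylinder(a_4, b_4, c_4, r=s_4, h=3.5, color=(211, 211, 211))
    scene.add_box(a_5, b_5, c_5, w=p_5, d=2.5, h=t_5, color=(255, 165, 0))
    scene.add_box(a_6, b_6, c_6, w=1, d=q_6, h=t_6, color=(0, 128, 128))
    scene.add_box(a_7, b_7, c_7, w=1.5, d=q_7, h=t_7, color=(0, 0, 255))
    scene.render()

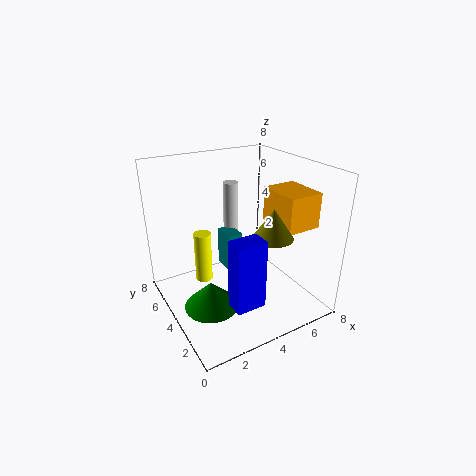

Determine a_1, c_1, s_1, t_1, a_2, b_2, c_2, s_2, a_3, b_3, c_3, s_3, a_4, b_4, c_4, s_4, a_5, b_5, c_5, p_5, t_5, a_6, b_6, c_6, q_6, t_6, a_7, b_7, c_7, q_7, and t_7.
a_1 = 4.5, c_1 = 5, s_1 = 1, t_1 = 1.5, a_2 = 2, b_2 = 3.5, c_2 = 0.5, s_2 = 1.5, a_3 = 2.5, b_3 = 5.5, c_3 = 1, s_3 = 0.5, a_4 = 5.5, b_4 = 7.5, c_4 = 2.5, s_4 = 0.5, a_5 = 6, b_5 = 2, c_5 = 4.5, p_5 = 2, t_5 = 2, a_6 = 4.5, b_6 = 6, c_6 = 0.5, q_6 = 1.5, t_6 = 2.5, a_7 = 2, b_7 = 0.5, c_7 = 2, q_7 = 1, t_7 = 3.5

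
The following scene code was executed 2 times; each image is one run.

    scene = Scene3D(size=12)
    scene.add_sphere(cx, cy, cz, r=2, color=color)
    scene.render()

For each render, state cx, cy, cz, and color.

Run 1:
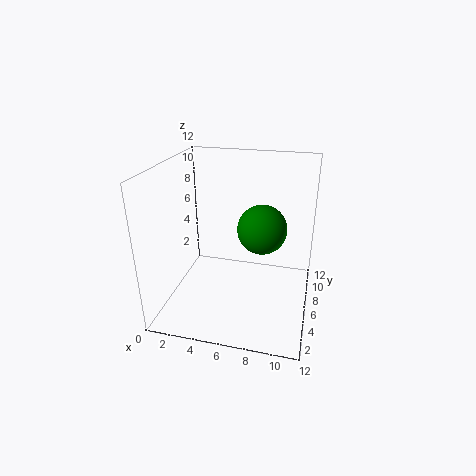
cx = 8, cy = 6, cz = 7, color = 'green'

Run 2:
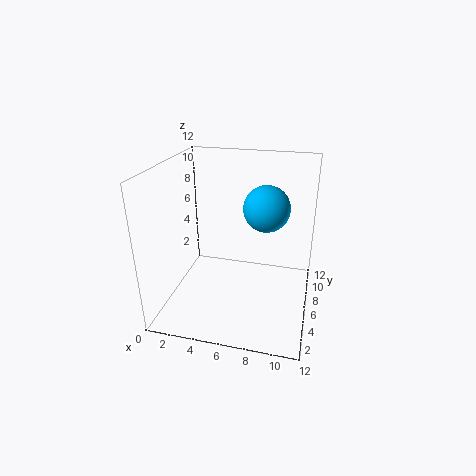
cx = 8, cy = 8, cz = 8, color = 'deepskyblue'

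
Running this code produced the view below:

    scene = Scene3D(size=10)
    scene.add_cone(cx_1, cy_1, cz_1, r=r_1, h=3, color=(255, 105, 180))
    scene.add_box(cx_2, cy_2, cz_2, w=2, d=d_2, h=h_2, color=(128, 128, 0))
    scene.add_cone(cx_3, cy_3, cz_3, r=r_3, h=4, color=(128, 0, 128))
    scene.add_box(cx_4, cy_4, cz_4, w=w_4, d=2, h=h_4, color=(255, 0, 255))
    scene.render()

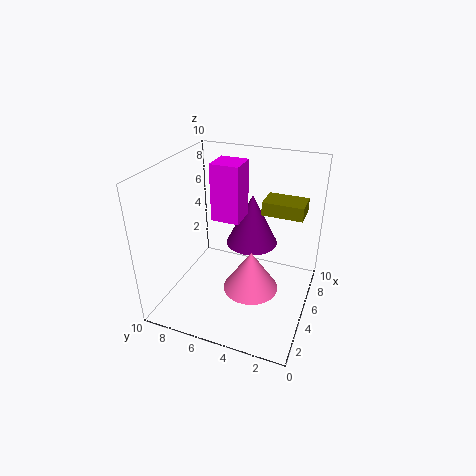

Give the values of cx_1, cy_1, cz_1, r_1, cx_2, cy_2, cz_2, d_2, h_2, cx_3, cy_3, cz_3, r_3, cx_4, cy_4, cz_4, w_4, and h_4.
cx_1 = 5; cy_1 = 4; cz_1 = 1; r_1 = 2; cx_2 = 7; cy_2 = 1; cz_2 = 6; d_2 = 3; h_2 = 1; cx_3 = 8; cy_3 = 5; cz_3 = 3; r_3 = 2; cx_4 = 5; cy_4 = 5; cz_4 = 6; w_4 = 2; h_4 = 4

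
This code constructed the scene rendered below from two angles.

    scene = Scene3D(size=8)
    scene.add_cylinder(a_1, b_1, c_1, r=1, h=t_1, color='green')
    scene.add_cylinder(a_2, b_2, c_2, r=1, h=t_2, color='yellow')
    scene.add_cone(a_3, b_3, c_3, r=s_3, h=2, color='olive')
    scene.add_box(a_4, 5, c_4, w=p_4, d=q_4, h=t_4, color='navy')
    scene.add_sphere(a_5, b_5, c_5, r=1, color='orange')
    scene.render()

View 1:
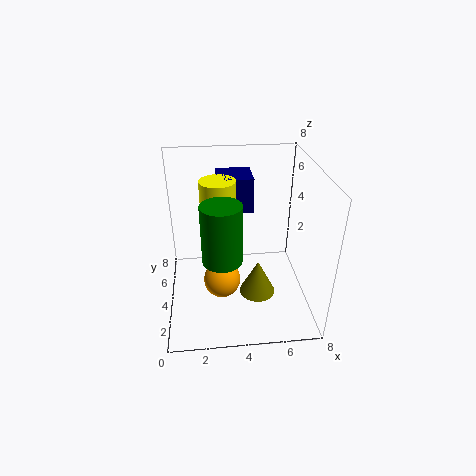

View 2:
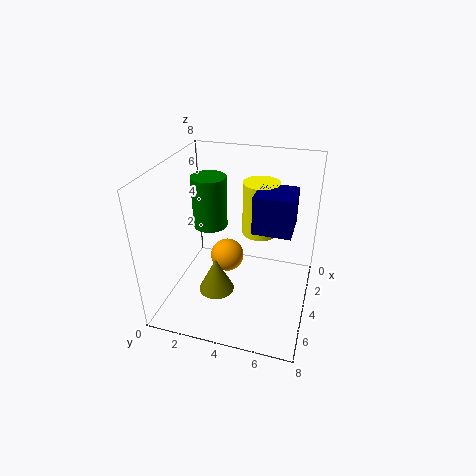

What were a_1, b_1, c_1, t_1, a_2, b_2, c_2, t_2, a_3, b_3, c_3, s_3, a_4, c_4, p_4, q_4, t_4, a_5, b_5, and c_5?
a_1 = 3; b_1 = 2; c_1 = 4; t_1 = 3; a_2 = 3; b_2 = 5; c_2 = 4; t_2 = 3; a_3 = 5; b_3 = 3; c_3 = 1; s_3 = 1; a_4 = 3; c_4 = 5; p_4 = 2; q_4 = 2; t_4 = 2; a_5 = 3; b_5 = 3; c_5 = 2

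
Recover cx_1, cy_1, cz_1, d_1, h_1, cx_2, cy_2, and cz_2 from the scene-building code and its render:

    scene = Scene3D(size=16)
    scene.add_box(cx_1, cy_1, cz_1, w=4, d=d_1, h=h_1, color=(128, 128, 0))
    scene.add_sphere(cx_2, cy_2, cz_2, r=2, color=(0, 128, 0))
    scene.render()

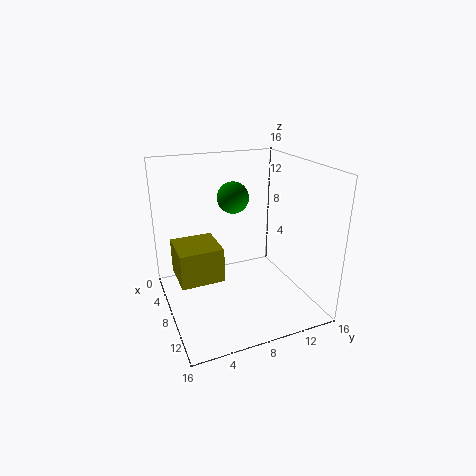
cx_1 = 9.75; cy_1 = 0.25; cz_1 = 6.75; d_1 = 4; h_1 = 3.25; cx_2 = 2.25; cy_2 = 9.75; cz_2 = 10.75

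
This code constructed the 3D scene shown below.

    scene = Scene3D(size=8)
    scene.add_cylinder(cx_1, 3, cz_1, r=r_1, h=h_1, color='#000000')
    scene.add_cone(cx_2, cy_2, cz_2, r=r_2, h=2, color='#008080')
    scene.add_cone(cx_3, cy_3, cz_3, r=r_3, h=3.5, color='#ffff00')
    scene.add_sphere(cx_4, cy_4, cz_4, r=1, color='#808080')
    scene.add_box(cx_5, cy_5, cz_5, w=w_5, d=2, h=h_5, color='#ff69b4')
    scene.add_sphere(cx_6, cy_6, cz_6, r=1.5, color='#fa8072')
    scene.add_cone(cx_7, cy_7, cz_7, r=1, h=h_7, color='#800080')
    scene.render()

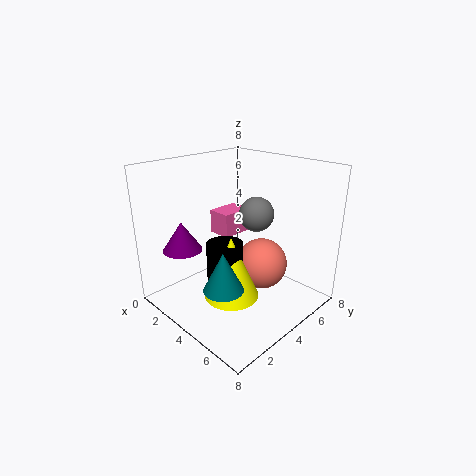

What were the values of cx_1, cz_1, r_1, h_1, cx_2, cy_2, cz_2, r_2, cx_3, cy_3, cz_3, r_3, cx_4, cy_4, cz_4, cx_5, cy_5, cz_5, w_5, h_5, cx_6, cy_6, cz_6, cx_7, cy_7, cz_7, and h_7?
cx_1 = 4
cz_1 = 1
r_1 = 1
h_1 = 3
cx_2 = 5.5
cy_2 = 1.5
cz_2 = 2.5
r_2 = 1
cx_3 = 4.5
cy_3 = 3
cz_3 = 1
r_3 = 1.5
cx_4 = 4
cy_4 = 5.5
cz_4 = 5
cx_5 = 0.5
cy_5 = 5
cz_5 = 3
w_5 = 1.5
h_5 = 1.5
cx_6 = 4.5
cy_6 = 5.5
cz_6 = 2
cx_7 = 3
cy_7 = 1
cz_7 = 4
h_7 = 1.5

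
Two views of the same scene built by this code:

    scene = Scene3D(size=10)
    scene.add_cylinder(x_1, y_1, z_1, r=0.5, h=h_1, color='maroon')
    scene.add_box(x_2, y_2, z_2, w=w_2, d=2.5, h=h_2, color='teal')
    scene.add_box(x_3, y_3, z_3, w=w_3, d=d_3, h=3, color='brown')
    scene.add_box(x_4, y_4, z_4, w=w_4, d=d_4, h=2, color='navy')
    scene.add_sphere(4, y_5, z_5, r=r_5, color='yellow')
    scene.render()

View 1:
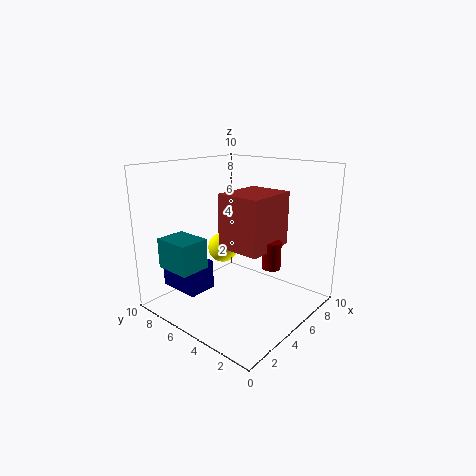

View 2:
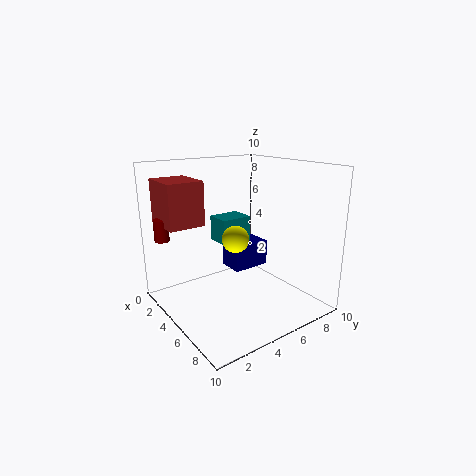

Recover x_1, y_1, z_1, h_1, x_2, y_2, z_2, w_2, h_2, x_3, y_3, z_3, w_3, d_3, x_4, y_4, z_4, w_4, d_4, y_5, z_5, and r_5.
x_1 = 2.5
y_1 = 0.5
z_1 = 5
h_1 = 1.5
x_2 = 0.5
y_2 = 5.5
z_2 = 3.5
w_2 = 2
h_2 = 2
x_3 = 1
y_3 = 0.5
z_3 = 6
w_3 = 3
d_3 = 2.5
x_4 = 1.5
y_4 = 6
z_4 = 1.5
w_4 = 2
d_4 = 3
y_5 = 5.5
z_5 = 4.5
r_5 = 1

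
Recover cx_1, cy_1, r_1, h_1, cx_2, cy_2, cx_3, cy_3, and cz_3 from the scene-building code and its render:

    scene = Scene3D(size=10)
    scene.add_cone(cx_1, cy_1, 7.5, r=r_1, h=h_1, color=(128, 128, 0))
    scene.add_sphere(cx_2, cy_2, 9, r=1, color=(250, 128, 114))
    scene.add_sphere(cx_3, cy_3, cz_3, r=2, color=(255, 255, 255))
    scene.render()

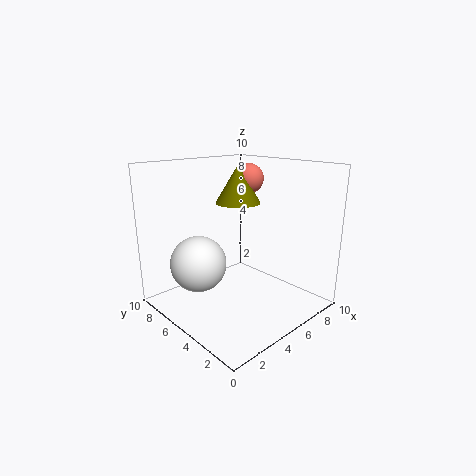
cx_1 = 5; cy_1 = 5; r_1 = 1.5; h_1 = 2.5; cx_2 = 6; cy_2 = 5; cx_3 = 3; cy_3 = 7; cz_3 = 3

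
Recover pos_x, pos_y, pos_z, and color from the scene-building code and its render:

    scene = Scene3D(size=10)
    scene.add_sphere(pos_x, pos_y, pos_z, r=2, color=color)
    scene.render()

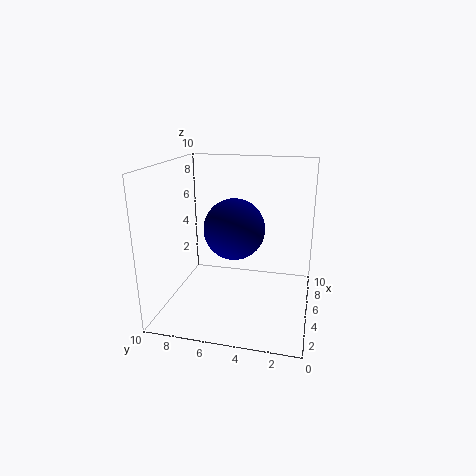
pos_x = 4
pos_y = 5
pos_z = 6
color = 'navy'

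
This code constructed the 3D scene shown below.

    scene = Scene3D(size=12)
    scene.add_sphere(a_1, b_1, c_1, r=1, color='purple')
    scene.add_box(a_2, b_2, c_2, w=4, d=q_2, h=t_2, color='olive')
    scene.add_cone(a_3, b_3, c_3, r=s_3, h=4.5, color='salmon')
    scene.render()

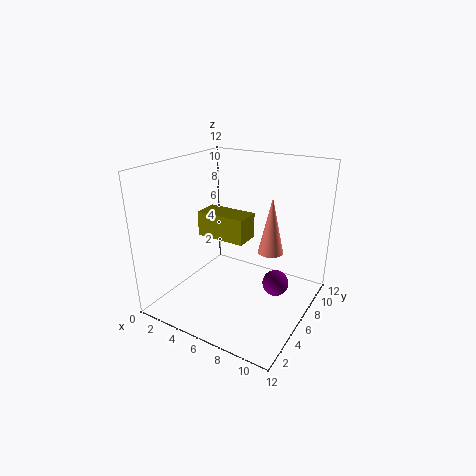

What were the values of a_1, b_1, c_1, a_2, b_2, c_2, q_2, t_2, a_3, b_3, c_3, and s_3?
a_1 = 10, b_1 = 5, c_1 = 3.5, a_2 = 3.5, b_2 = 4, c_2 = 6.5, q_2 = 2, t_2 = 2, a_3 = 9, b_3 = 6, c_3 = 5.5, s_3 = 1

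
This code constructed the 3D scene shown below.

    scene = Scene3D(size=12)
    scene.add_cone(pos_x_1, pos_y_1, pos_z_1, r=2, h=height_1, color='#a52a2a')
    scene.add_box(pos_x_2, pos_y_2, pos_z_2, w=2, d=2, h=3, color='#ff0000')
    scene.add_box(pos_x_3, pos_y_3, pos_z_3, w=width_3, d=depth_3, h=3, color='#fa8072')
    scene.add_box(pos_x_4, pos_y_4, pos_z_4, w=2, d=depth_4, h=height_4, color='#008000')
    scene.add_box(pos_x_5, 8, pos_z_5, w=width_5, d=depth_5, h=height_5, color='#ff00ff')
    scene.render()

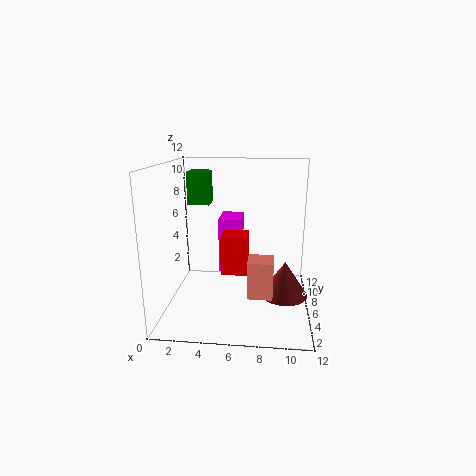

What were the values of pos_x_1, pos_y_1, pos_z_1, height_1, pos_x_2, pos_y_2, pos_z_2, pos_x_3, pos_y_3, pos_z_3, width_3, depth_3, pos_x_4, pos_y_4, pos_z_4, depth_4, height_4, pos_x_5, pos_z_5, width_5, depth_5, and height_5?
pos_x_1 = 10, pos_y_1 = 6, pos_z_1 = 1, height_1 = 3, pos_x_2 = 5, pos_y_2 = 3, pos_z_2 = 4, pos_x_3 = 7, pos_y_3 = 3, pos_z_3 = 2, width_3 = 2, depth_3 = 2, pos_x_4 = 1, pos_y_4 = 9, pos_z_4 = 8, depth_4 = 2, height_4 = 3, pos_x_5 = 4, pos_z_5 = 2, width_5 = 2, depth_5 = 3, height_5 = 5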